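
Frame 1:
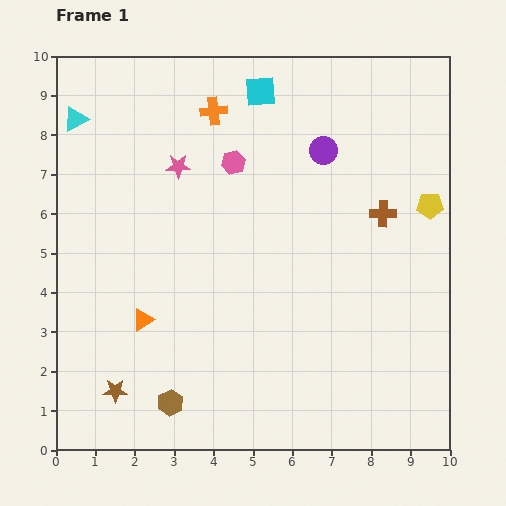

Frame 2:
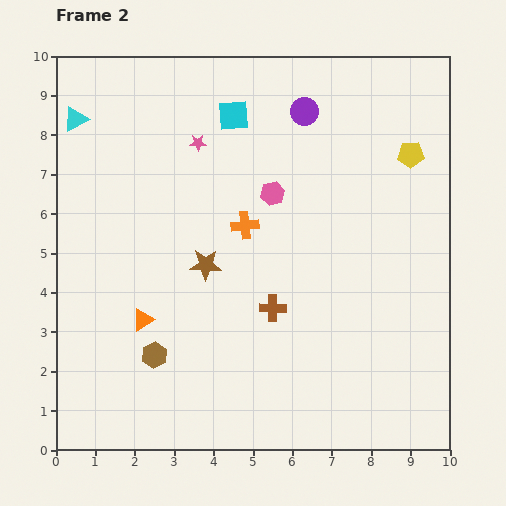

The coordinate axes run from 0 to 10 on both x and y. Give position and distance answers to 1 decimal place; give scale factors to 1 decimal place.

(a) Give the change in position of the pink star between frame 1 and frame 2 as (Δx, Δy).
(0.5, 0.6)

The pink star was at (3.1, 7.2) in frame 1 and (3.6, 7.8) in frame 2.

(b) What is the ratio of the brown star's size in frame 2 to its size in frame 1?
1.3×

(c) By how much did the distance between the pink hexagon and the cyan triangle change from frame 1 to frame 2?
+1.2

Distance in frame 1: 4.1. Distance in frame 2: 5.3.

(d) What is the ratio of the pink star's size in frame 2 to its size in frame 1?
0.7×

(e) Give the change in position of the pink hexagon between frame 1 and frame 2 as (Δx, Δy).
(1.0, -0.8)

The pink hexagon was at (4.5, 7.3) in frame 1 and (5.5, 6.5) in frame 2.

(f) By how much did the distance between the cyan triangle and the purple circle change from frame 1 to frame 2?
-0.6

Distance in frame 1: 6.4. Distance in frame 2: 5.8.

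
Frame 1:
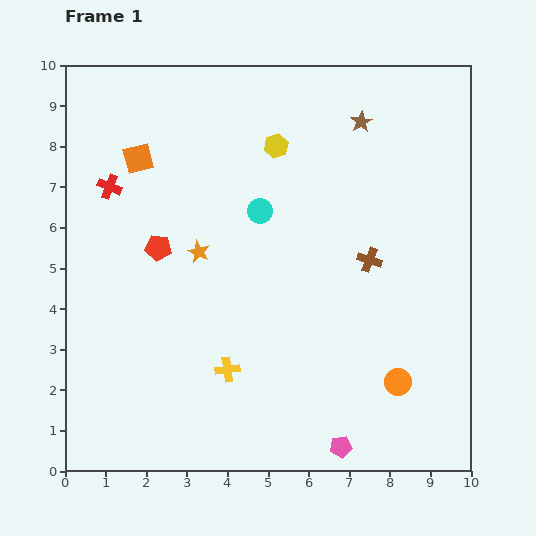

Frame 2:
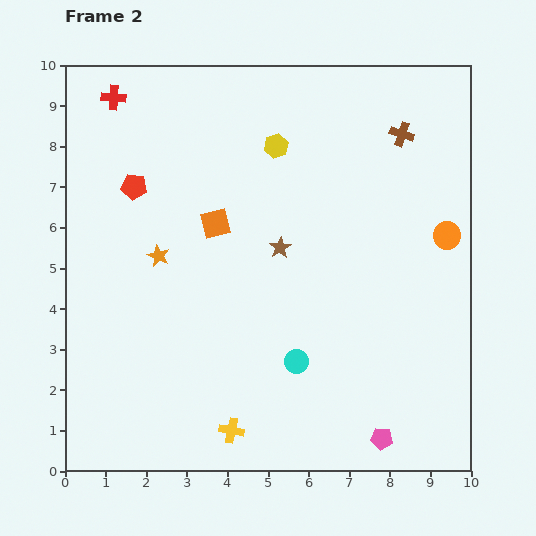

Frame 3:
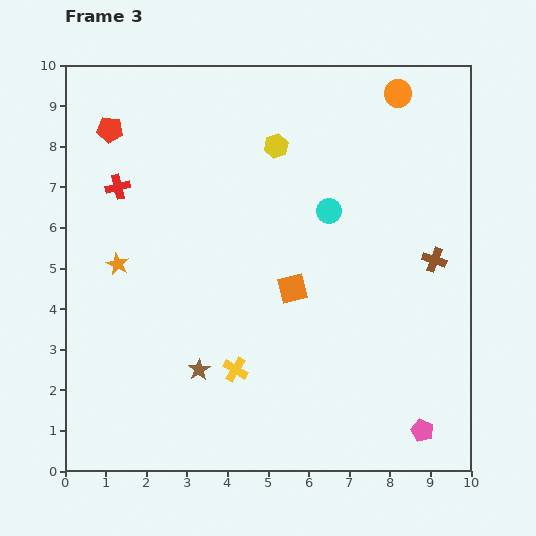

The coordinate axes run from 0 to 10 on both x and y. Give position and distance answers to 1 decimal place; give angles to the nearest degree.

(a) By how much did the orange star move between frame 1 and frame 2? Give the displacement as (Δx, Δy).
(-1.0, -0.1)

The orange star was at (3.3, 5.4) in frame 1 and (2.3, 5.3) in frame 2.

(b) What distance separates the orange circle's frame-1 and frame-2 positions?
3.8

The orange circle moved from (8.2, 2.2) to (9.4, 5.8), a distance of √(1.2² + 3.6²) ≈ 3.8.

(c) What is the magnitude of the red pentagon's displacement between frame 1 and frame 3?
3.1

The red pentagon moved from (2.3, 5.5) to (1.1, 8.4), a distance of √(1.2² + 2.9²) ≈ 3.1.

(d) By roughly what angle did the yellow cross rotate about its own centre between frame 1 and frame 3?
37° clockwise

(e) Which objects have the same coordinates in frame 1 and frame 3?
the yellow hexagon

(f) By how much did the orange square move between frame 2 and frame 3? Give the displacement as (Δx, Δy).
(1.9, -1.6)

The orange square was at (3.7, 6.1) in frame 2 and (5.6, 4.5) in frame 3.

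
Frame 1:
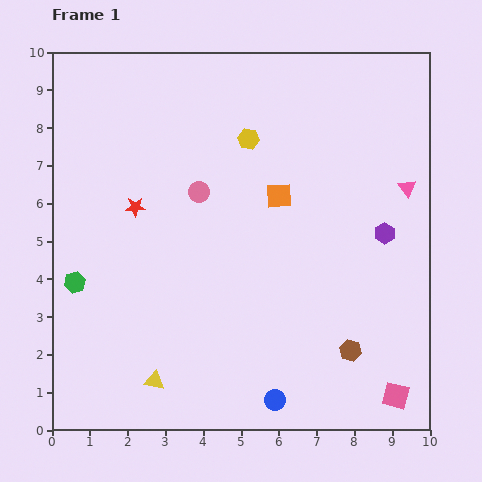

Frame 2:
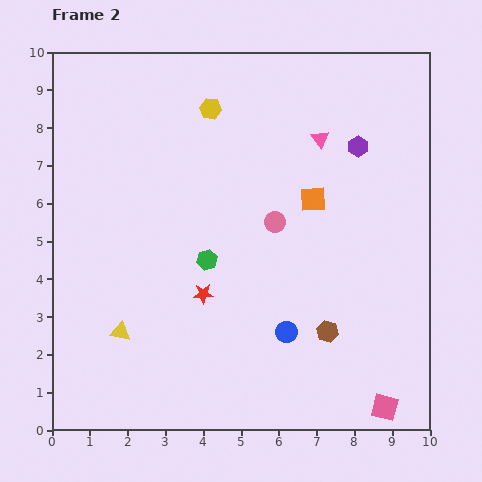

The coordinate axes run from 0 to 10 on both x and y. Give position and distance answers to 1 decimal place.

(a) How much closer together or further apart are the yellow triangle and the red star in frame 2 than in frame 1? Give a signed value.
-2.2

Distance in frame 1: 4.6. Distance in frame 2: 2.4.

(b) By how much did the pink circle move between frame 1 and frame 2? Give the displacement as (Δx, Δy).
(2.0, -0.8)

The pink circle was at (3.9, 6.3) in frame 1 and (5.9, 5.5) in frame 2.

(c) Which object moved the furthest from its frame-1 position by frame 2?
the green hexagon

(moved 3.6; next 2.9)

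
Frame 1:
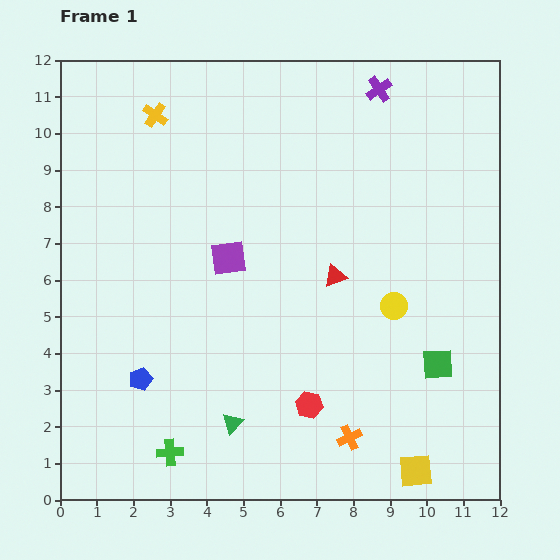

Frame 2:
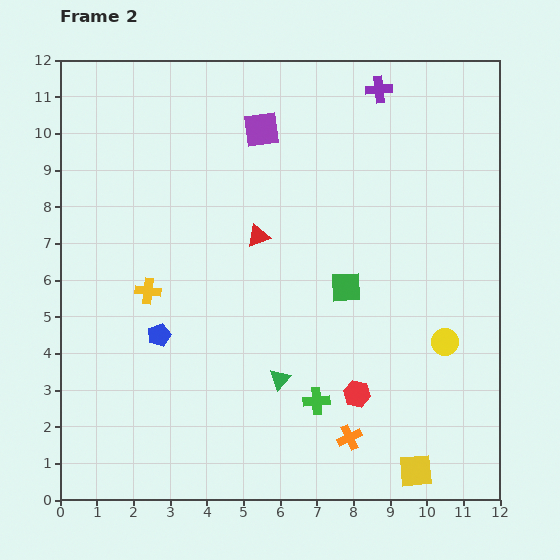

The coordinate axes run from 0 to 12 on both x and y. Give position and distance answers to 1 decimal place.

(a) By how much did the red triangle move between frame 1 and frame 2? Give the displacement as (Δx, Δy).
(-2.1, 1.1)

The red triangle was at (7.5, 6.1) in frame 1 and (5.4, 7.2) in frame 2.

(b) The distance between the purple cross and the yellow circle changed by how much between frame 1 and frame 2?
+1.2

Distance in frame 1: 5.9. Distance in frame 2: 7.1.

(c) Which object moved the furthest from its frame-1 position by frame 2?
the yellow cross

(moved 4.8; next 4.2)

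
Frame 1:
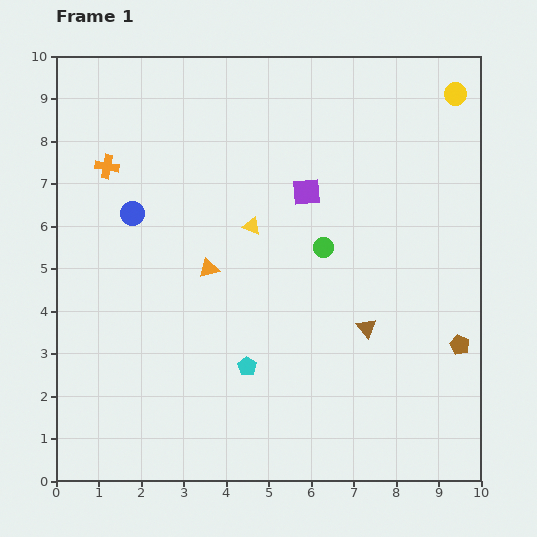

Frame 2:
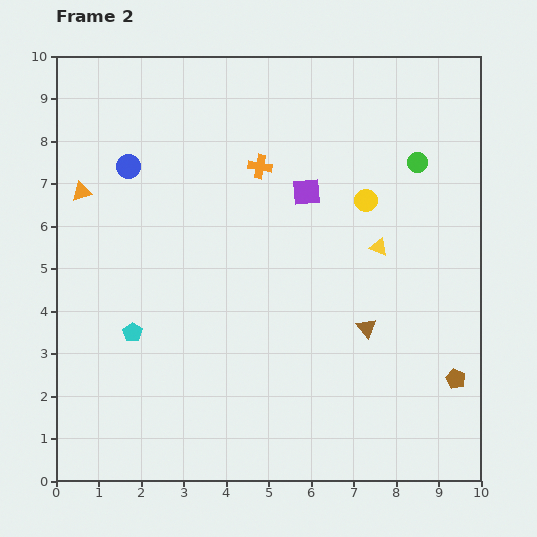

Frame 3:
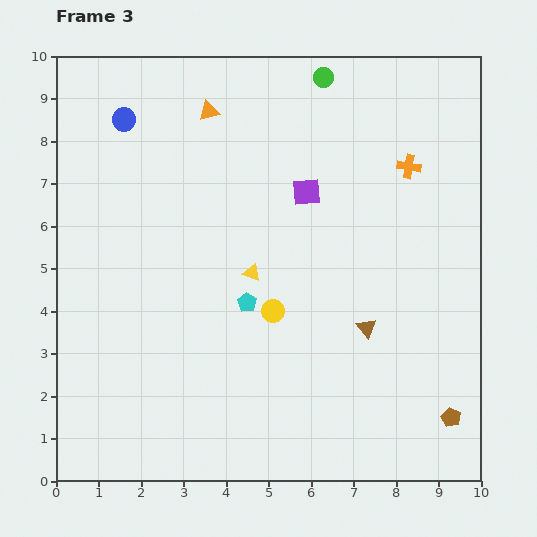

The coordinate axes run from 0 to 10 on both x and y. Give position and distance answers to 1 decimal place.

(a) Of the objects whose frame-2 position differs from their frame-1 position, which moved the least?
the brown pentagon

(moved 0.8)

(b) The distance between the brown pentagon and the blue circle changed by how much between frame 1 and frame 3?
+2.1

Distance in frame 1: 8.3. Distance in frame 3: 10.4.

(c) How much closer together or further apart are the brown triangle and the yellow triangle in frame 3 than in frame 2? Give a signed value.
+1.1

Distance in frame 2: 1.9. Distance in frame 3: 3.0.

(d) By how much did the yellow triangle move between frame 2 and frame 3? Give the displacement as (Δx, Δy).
(-3.0, -0.6)

The yellow triangle was at (7.6, 5.5) in frame 2 and (4.6, 4.9) in frame 3.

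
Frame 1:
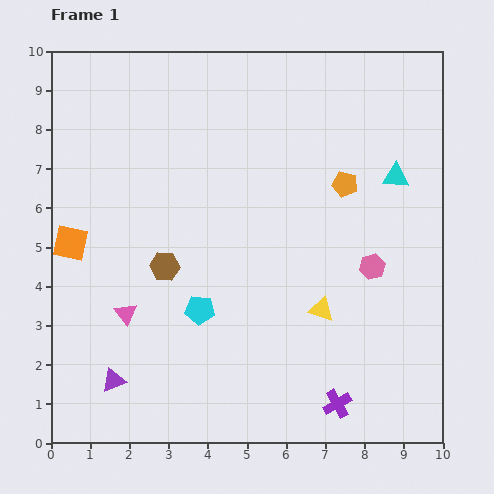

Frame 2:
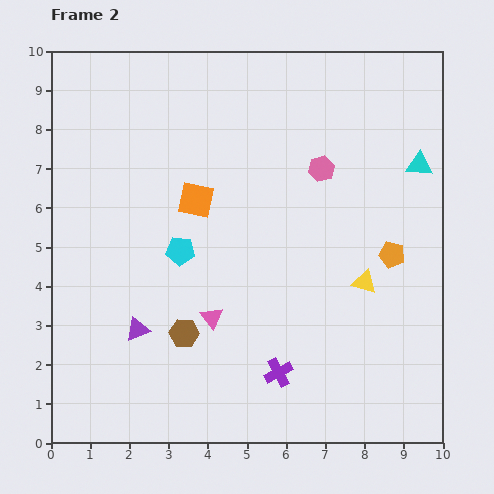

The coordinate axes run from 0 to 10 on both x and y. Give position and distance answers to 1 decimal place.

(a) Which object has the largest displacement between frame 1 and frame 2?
the orange square

(moved 3.4; next 2.8)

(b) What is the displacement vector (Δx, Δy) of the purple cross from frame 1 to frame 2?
(-1.5, 0.8)

The purple cross was at (7.3, 1.0) in frame 1 and (5.8, 1.8) in frame 2.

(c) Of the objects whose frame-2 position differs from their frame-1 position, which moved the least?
the cyan triangle

(moved 0.7)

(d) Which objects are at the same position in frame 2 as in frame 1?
none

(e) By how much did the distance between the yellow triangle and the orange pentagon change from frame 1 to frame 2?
-2.3

Distance in frame 1: 3.3. Distance in frame 2: 1.0.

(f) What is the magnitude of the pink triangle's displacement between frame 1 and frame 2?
2.2

The pink triangle moved from (1.9, 3.3) to (4.1, 3.2), a distance of √(2.2² + 0.1²) ≈ 2.2.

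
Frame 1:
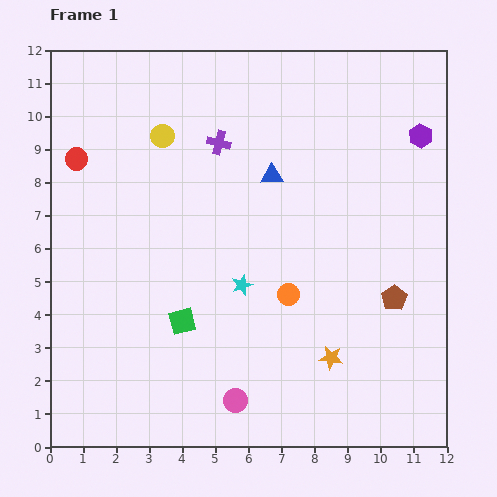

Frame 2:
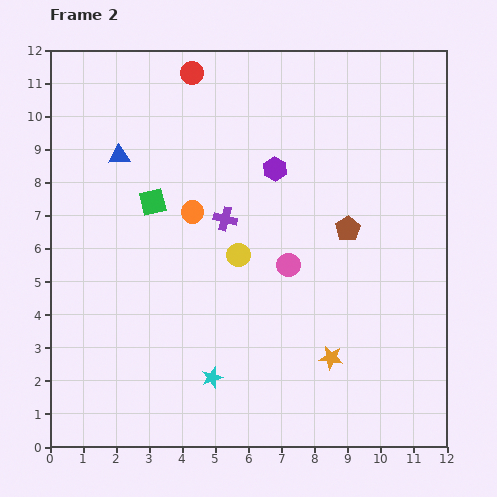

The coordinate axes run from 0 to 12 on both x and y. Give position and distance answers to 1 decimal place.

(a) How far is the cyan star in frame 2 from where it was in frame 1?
2.9

The cyan star moved from (5.8, 4.9) to (4.9, 2.1), a distance of √(0.9² + 2.8²) ≈ 2.9.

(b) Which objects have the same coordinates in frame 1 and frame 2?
the orange star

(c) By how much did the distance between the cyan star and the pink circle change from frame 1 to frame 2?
+0.6

Distance in frame 1: 3.5. Distance in frame 2: 4.1.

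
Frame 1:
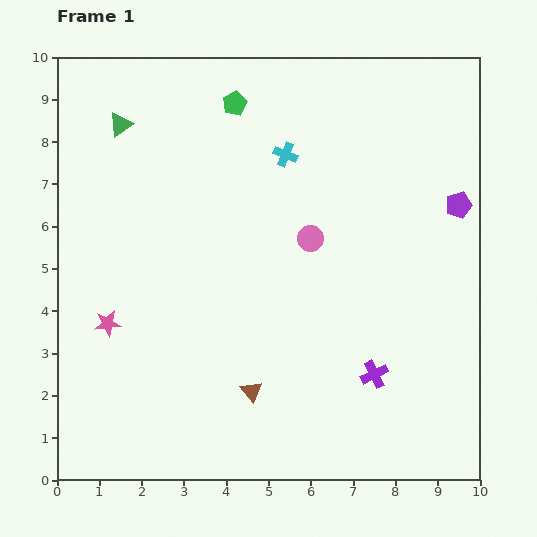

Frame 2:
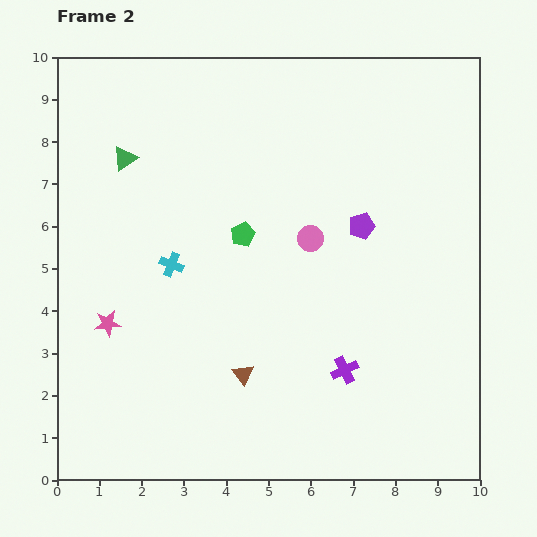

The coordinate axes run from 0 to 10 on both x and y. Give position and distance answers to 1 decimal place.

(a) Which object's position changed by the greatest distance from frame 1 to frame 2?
the cyan cross

(moved 3.7; next 3.1)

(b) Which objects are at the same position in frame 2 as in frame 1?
the pink star, the pink circle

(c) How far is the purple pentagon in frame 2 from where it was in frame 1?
2.4

The purple pentagon moved from (9.5, 6.5) to (7.2, 6.0), a distance of √(2.3² + 0.5²) ≈ 2.4.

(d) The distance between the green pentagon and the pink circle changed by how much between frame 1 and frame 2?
-2.1

Distance in frame 1: 3.7. Distance in frame 2: 1.6.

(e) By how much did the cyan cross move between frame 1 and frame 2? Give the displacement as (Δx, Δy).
(-2.7, -2.6)

The cyan cross was at (5.4, 7.7) in frame 1 and (2.7, 5.1) in frame 2.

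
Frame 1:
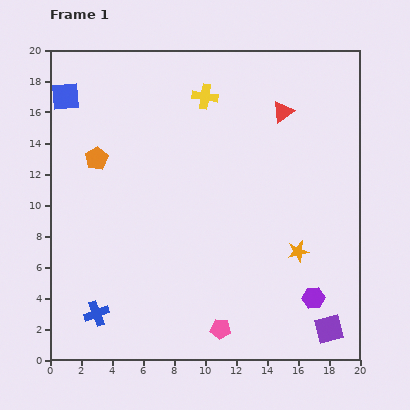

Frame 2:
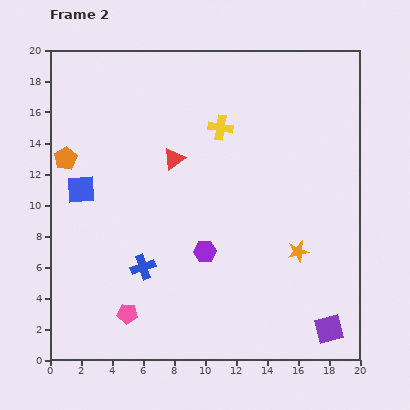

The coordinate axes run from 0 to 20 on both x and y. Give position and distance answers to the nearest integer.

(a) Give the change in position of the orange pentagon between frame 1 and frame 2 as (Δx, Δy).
(-2, 0)

The orange pentagon was at (3, 13) in frame 1 and (1, 13) in frame 2.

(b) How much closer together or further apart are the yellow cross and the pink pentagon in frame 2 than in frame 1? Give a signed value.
-2

Distance in frame 1: 15. Distance in frame 2: 13.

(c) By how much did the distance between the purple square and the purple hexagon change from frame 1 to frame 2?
+7

Distance in frame 1: 2. Distance in frame 2: 9.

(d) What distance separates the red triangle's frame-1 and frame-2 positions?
8

The red triangle moved from (15, 16) to (8, 13), a distance of √(7² + 3²) ≈ 8.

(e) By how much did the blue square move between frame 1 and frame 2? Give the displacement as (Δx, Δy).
(1, -6)

The blue square was at (1, 17) in frame 1 and (2, 11) in frame 2.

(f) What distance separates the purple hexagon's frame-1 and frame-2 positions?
8

The purple hexagon moved from (17, 4) to (10, 7), a distance of √(7² + 3²) ≈ 8.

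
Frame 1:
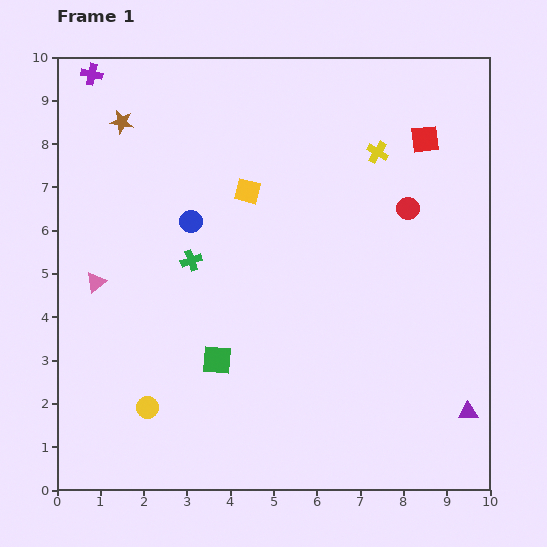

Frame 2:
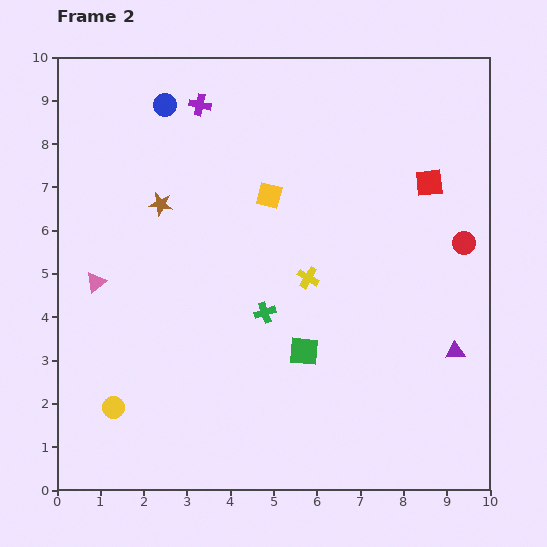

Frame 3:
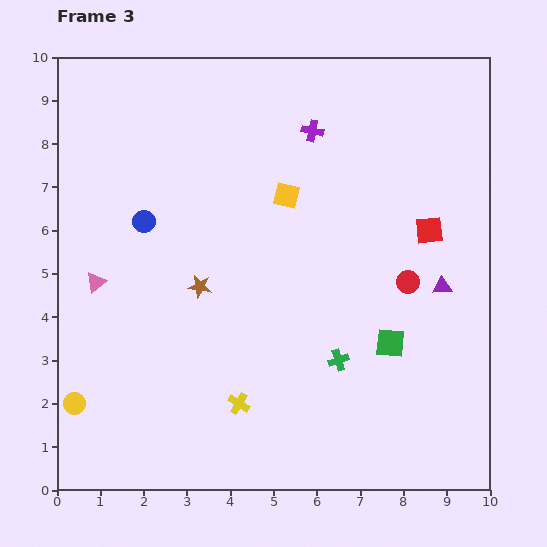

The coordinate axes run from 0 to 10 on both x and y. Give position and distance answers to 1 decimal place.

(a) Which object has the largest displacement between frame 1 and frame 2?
the yellow cross

(moved 3.3; next 2.8)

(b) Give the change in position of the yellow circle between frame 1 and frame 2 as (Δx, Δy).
(-0.8, 0.0)

The yellow circle was at (2.1, 1.9) in frame 1 and (1.3, 1.9) in frame 2.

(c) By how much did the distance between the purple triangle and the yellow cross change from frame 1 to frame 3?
-1.0

Distance in frame 1: 6.4. Distance in frame 3: 5.4.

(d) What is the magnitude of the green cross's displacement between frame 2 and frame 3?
2.0

The green cross moved from (4.8, 4.1) to (6.5, 3.0), a distance of √(1.7² + 1.1²) ≈ 2.0.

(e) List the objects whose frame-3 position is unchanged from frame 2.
the pink triangle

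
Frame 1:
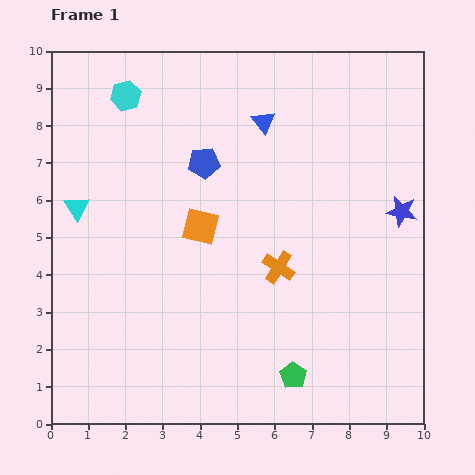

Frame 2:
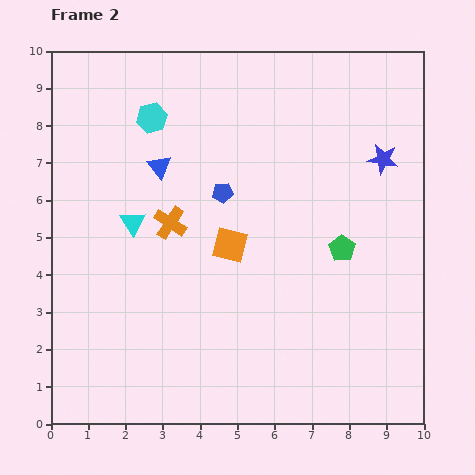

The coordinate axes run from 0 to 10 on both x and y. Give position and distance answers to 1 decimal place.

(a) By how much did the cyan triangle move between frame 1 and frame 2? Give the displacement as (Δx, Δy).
(1.5, -0.4)

The cyan triangle was at (0.7, 5.8) in frame 1 and (2.2, 5.4) in frame 2.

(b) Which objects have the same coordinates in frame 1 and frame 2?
none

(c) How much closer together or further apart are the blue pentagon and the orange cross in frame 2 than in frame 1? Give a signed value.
-1.8

Distance in frame 1: 3.4. Distance in frame 2: 1.6.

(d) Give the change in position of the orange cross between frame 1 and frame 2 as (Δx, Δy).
(-2.9, 1.2)

The orange cross was at (6.1, 4.2) in frame 1 and (3.2, 5.4) in frame 2.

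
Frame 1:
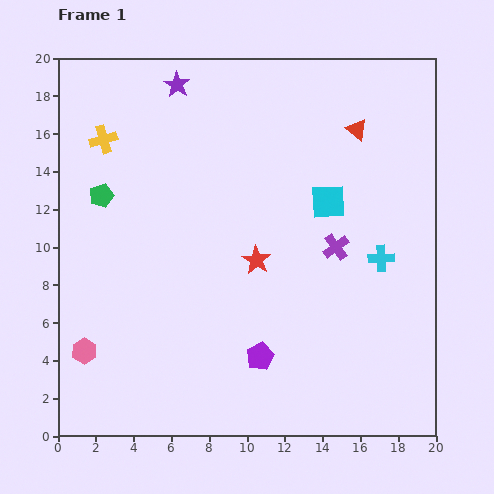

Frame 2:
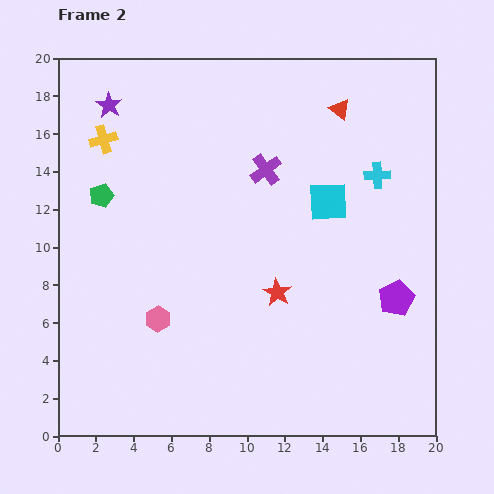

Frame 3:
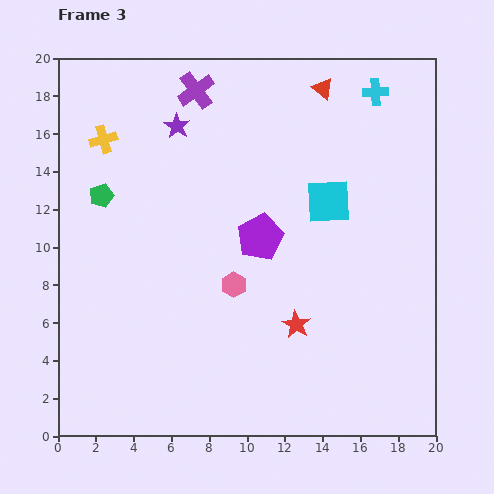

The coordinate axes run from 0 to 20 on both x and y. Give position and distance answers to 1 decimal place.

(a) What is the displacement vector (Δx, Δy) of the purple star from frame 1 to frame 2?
(-3.6, -1.1)

The purple star was at (6.3, 18.6) in frame 1 and (2.7, 17.5) in frame 2.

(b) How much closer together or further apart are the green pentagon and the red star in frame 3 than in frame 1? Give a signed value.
+3.4

Distance in frame 1: 8.9. Distance in frame 3: 12.3.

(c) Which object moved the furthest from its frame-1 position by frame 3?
the purple cross

(moved 11.1; next 8.8)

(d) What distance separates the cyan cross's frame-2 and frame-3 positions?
4.4

The cyan cross moved from (16.9, 13.8) to (16.8, 18.2), a distance of √(0.1² + 4.4²) ≈ 4.4.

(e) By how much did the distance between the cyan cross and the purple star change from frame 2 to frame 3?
-4.0

Distance in frame 2: 14.7. Distance in frame 3: 10.7.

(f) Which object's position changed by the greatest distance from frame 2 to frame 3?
the purple pentagon

(moved 7.9; next 5.6)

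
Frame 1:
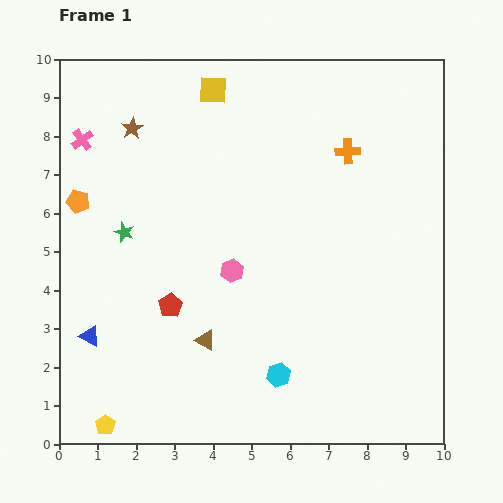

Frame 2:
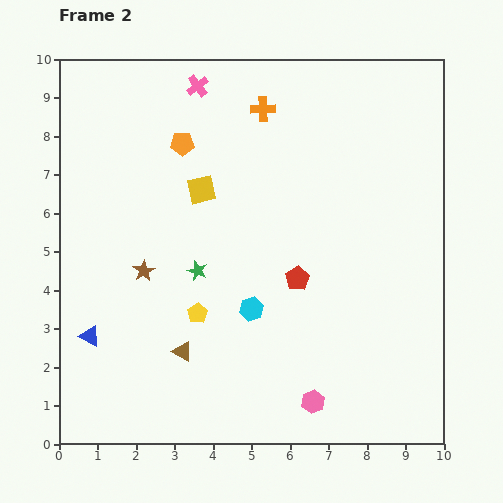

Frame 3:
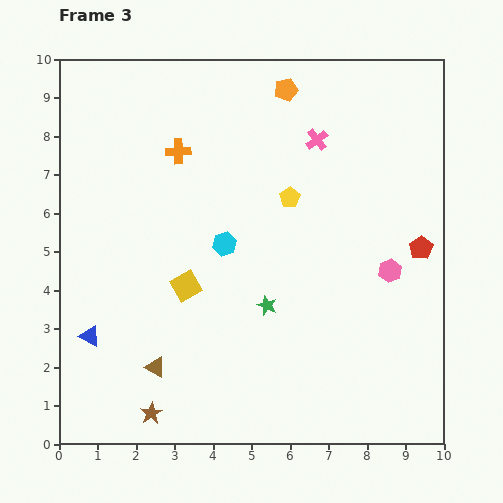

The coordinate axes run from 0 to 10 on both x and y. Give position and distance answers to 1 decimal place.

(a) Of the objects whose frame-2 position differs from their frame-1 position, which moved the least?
the brown triangle

(moved 0.7)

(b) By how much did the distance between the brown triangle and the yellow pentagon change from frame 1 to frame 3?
+2.2

Distance in frame 1: 3.4. Distance in frame 3: 5.6.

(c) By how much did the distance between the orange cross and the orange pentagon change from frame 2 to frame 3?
+0.9

Distance in frame 2: 2.3. Distance in frame 3: 3.2.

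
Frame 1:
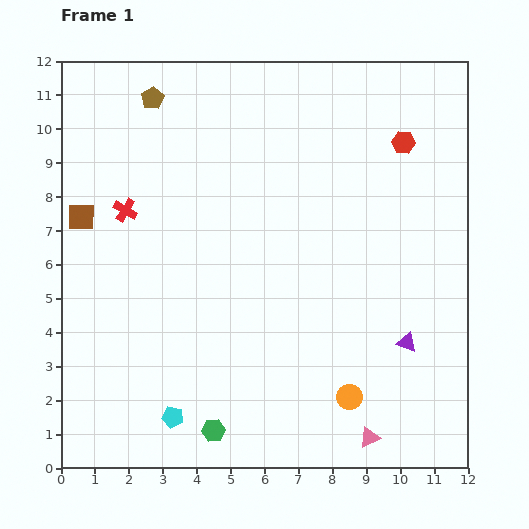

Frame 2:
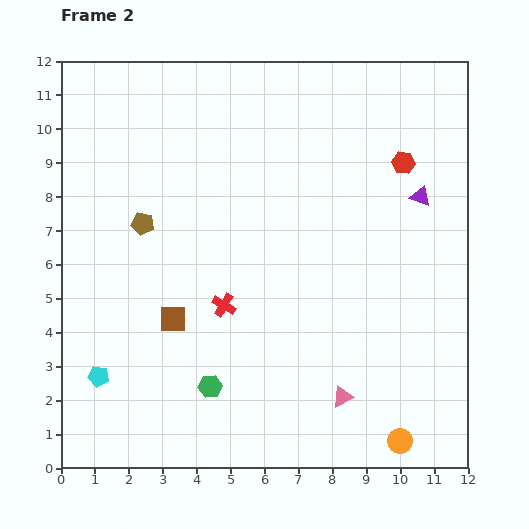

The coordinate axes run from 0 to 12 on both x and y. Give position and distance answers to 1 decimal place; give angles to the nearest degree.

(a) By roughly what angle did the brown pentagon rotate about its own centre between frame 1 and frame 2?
31° counter-clockwise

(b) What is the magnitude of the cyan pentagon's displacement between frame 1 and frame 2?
2.5

The cyan pentagon moved from (3.3, 1.5) to (1.1, 2.7), a distance of √(2.2² + 1.2²) ≈ 2.5.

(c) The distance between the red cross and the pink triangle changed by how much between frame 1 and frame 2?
-5.4

Distance in frame 1: 9.8. Distance in frame 2: 4.4.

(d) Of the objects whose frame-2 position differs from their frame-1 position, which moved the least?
the red hexagon

(moved 0.6)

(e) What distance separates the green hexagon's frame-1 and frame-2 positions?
1.3

The green hexagon moved from (4.5, 1.1) to (4.4, 2.4), a distance of √(0.1² + 1.3²) ≈ 1.3.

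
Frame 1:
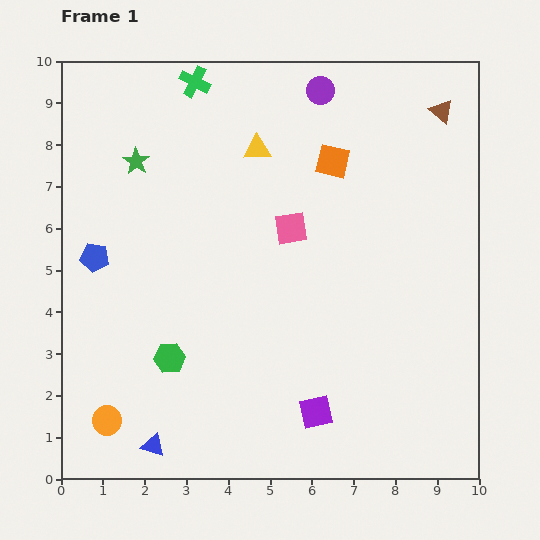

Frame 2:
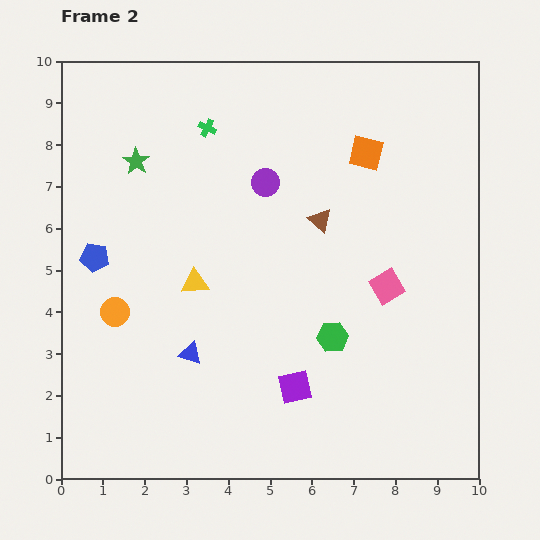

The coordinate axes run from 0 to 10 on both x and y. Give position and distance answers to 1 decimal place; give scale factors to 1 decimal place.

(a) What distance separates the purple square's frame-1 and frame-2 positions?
0.8

The purple square moved from (6.1, 1.6) to (5.6, 2.2), a distance of √(0.5² + 0.6²) ≈ 0.8.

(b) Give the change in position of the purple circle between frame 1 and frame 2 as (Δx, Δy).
(-1.3, -2.2)

The purple circle was at (6.2, 9.3) in frame 1 and (4.9, 7.1) in frame 2.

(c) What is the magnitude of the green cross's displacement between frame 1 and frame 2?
1.1

The green cross moved from (3.2, 9.5) to (3.5, 8.4), a distance of √(0.3² + 1.1²) ≈ 1.1.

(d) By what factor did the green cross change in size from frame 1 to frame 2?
0.6×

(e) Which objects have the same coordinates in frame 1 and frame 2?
the green star, the blue pentagon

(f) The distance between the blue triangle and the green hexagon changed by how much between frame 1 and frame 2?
+1.3

Distance in frame 1: 2.1. Distance in frame 2: 3.4.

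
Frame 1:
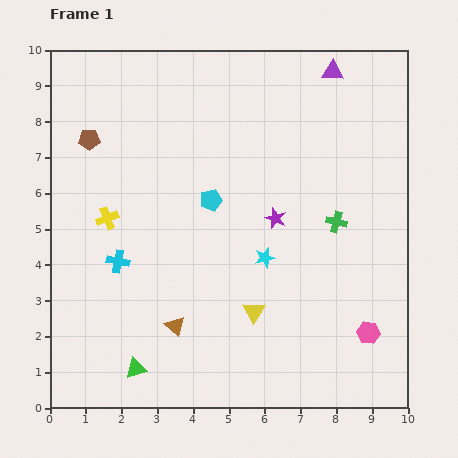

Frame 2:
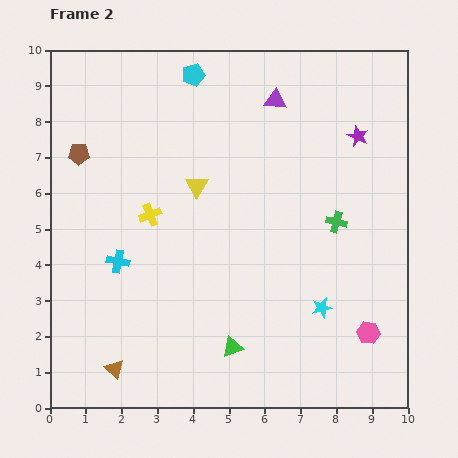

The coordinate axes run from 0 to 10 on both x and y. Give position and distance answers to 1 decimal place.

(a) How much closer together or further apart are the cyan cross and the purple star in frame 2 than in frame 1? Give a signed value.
+3.0

Distance in frame 1: 4.6. Distance in frame 2: 7.6.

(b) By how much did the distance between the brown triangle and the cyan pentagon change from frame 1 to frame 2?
+4.9

Distance in frame 1: 3.6. Distance in frame 2: 8.5.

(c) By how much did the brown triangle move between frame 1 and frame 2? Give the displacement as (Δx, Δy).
(-1.7, -1.2)

The brown triangle was at (3.5, 2.3) in frame 1 and (1.8, 1.1) in frame 2.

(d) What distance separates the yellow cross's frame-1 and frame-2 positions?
1.2

The yellow cross moved from (1.6, 5.3) to (2.8, 5.4), a distance of √(1.2² + 0.1²) ≈ 1.2.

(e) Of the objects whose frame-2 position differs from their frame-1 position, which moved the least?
the brown pentagon

(moved 0.5)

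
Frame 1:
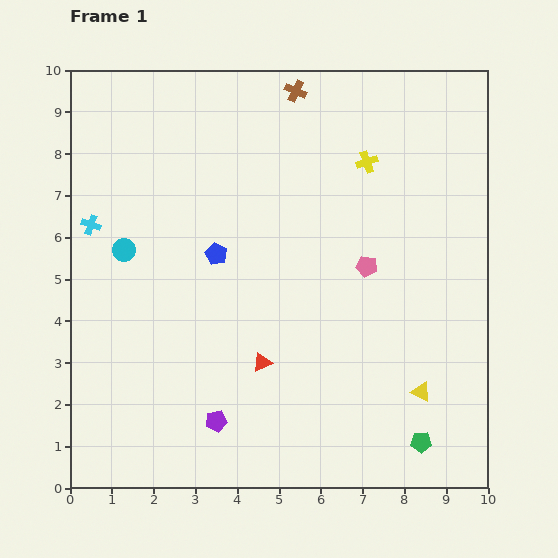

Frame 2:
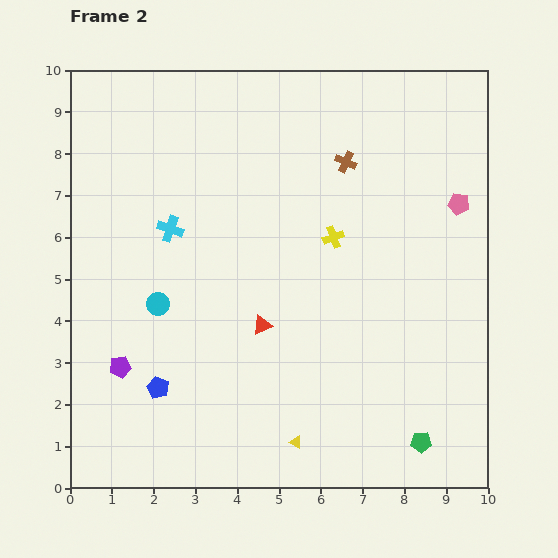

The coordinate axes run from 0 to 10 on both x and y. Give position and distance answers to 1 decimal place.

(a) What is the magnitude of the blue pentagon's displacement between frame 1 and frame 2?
3.5

The blue pentagon moved from (3.5, 5.6) to (2.1, 2.4), a distance of √(1.4² + 3.2²) ≈ 3.5.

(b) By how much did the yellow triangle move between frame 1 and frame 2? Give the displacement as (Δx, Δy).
(-3.0, -1.2)

The yellow triangle was at (8.4, 2.3) in frame 1 and (5.4, 1.1) in frame 2.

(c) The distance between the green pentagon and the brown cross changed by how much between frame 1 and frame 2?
-2.0

Distance in frame 1: 8.9. Distance in frame 2: 6.9.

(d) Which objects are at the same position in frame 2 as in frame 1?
the green pentagon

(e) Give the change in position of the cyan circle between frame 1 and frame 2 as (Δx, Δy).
(0.8, -1.3)

The cyan circle was at (1.3, 5.7) in frame 1 and (2.1, 4.4) in frame 2.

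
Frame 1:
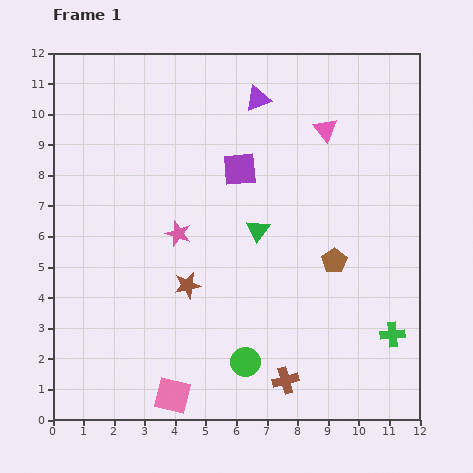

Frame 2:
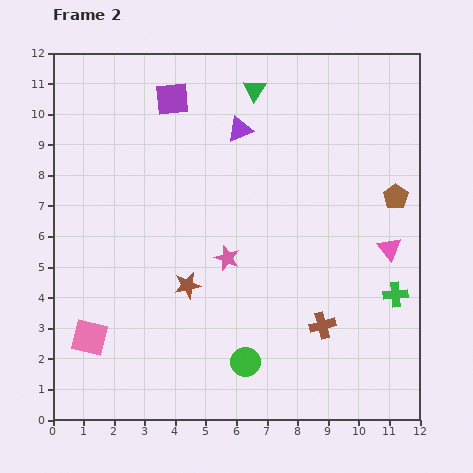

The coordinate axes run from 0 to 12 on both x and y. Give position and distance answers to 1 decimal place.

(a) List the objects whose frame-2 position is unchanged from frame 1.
the brown star, the green circle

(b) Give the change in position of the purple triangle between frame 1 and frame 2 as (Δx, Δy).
(-0.6, -1.0)

The purple triangle was at (6.7, 10.5) in frame 1 and (6.1, 9.5) in frame 2.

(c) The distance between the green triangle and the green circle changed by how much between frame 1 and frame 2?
+4.6

Distance in frame 1: 4.3. Distance in frame 2: 8.9.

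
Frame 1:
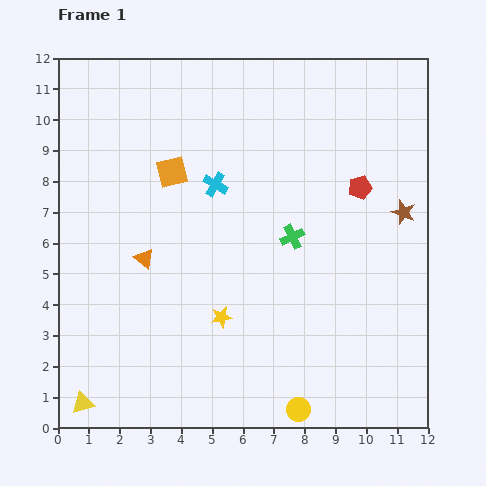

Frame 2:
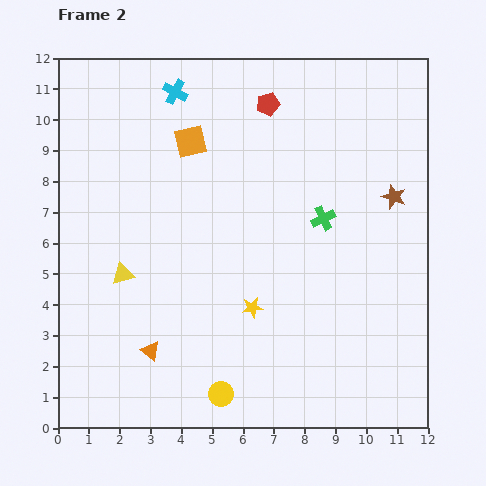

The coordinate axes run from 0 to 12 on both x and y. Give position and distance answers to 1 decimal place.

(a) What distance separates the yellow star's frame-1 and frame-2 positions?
1.0

The yellow star moved from (5.3, 3.6) to (6.3, 3.9), a distance of √(1.0² + 0.3²) ≈ 1.0.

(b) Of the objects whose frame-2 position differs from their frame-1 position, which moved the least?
the brown star

(moved 0.6)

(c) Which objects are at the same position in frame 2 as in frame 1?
none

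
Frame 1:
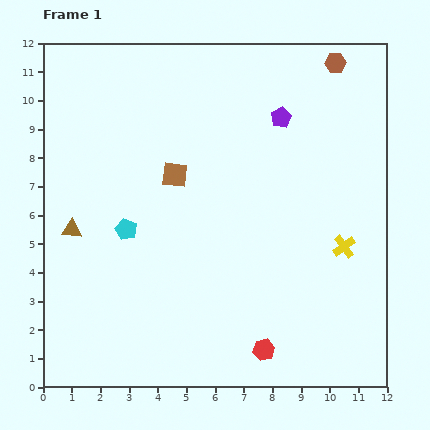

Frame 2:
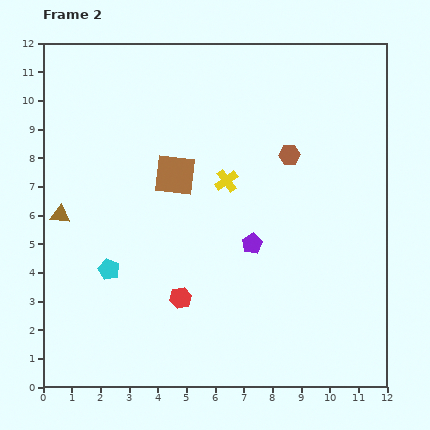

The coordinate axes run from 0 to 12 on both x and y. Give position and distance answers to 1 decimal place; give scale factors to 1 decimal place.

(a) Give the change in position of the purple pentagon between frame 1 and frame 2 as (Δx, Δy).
(-1.0, -4.4)

The purple pentagon was at (8.3, 9.4) in frame 1 and (7.3, 5.0) in frame 2.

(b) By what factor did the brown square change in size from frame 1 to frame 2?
1.6×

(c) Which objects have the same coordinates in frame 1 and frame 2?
the brown square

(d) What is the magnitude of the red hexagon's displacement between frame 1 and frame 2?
3.4

The red hexagon moved from (7.7, 1.3) to (4.8, 3.1), a distance of √(2.9² + 1.8²) ≈ 3.4.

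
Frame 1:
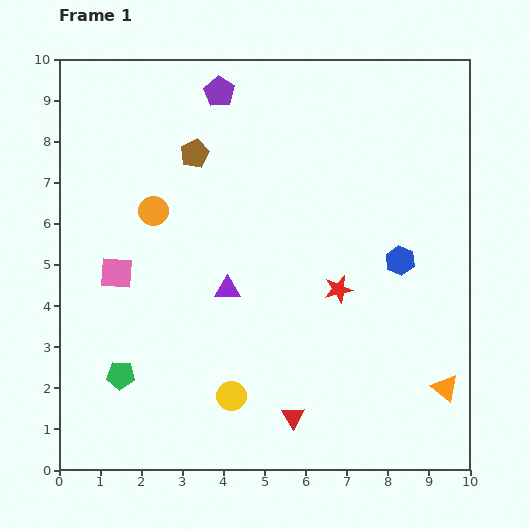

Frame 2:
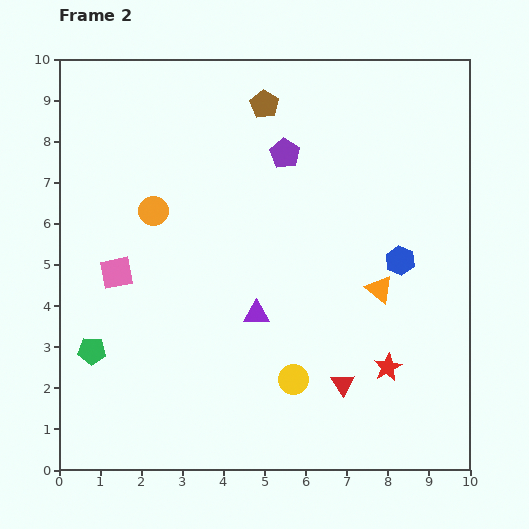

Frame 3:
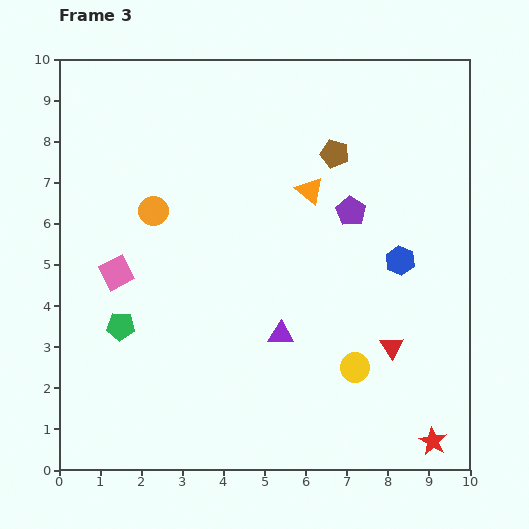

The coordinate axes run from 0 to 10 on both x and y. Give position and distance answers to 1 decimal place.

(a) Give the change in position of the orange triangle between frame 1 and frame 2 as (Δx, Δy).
(-1.6, 2.4)

The orange triangle was at (9.4, 2.0) in frame 1 and (7.8, 4.4) in frame 2.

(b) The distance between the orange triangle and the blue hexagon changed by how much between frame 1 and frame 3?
-0.5

Distance in frame 1: 3.3. Distance in frame 3: 2.8.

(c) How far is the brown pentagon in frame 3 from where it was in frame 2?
2.1

The brown pentagon moved from (5.0, 8.9) to (6.7, 7.7), a distance of √(1.7² + 1.2²) ≈ 2.1.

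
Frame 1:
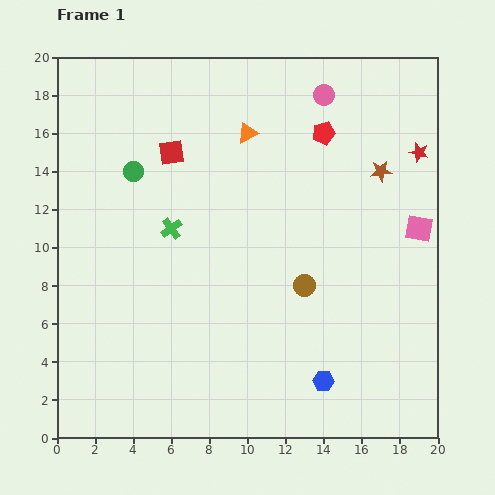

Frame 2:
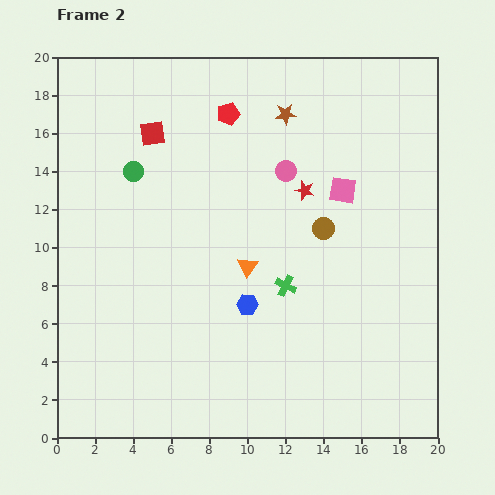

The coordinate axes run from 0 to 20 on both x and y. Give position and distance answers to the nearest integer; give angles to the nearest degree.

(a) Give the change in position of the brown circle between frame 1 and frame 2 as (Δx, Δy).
(1, 3)

The brown circle was at (13, 8) in frame 1 and (14, 11) in frame 2.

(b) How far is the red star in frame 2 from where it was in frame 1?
6

The red star moved from (19, 15) to (13, 13), a distance of √(6² + 2²) ≈ 6.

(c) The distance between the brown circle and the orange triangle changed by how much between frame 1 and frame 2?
-5

Distance in frame 1: 9. Distance in frame 2: 4.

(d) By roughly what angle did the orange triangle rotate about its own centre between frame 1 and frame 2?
30° counter-clockwise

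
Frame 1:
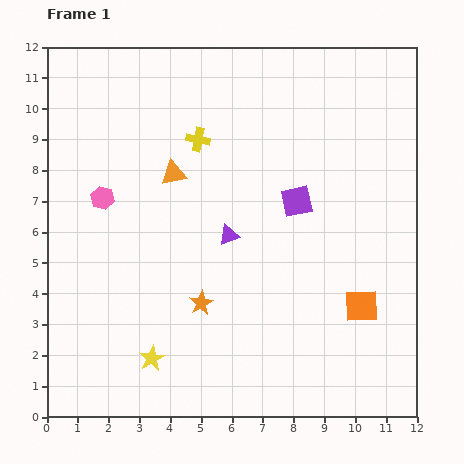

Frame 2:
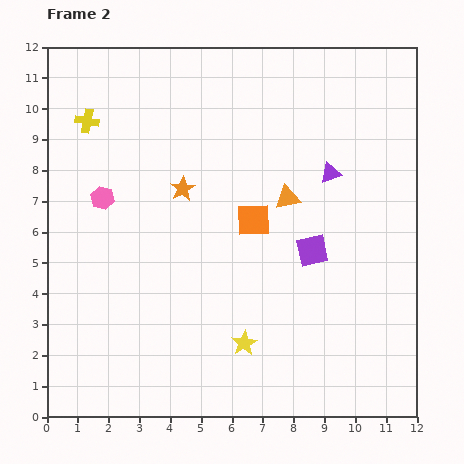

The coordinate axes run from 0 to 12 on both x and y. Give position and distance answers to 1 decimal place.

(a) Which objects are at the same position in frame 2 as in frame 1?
the pink hexagon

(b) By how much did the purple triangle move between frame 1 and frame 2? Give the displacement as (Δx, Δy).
(3.3, 2.0)

The purple triangle was at (5.9, 5.9) in frame 1 and (9.2, 7.9) in frame 2.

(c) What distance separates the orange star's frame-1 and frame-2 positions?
3.7

The orange star moved from (5.0, 3.7) to (4.4, 7.4), a distance of √(0.6² + 3.7²) ≈ 3.7.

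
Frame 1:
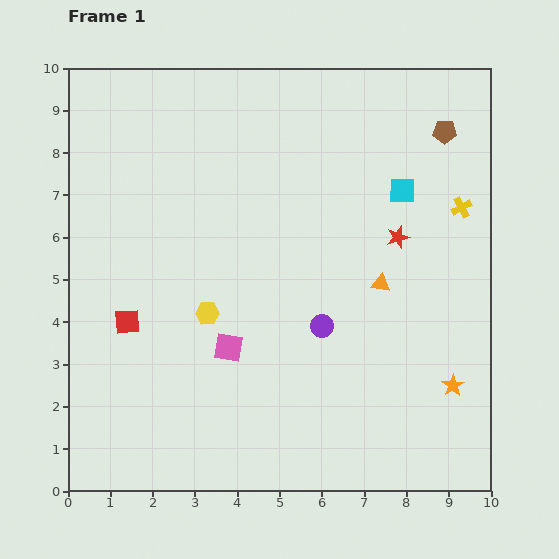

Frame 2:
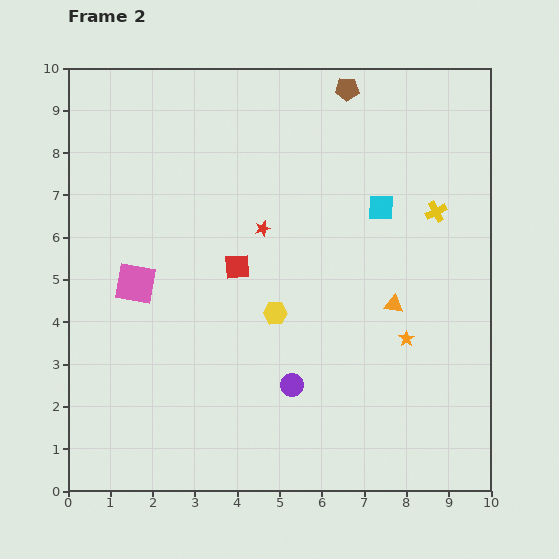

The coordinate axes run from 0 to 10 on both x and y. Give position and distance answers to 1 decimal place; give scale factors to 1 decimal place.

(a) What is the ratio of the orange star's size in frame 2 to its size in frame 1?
0.7×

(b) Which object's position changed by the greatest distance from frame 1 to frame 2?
the red star

(moved 3.2; next 2.9)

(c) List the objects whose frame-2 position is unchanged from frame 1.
none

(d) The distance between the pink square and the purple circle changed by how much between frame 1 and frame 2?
+2.1

Distance in frame 1: 2.3. Distance in frame 2: 4.4.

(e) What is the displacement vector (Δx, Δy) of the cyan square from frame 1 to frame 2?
(-0.5, -0.4)

The cyan square was at (7.9, 7.1) in frame 1 and (7.4, 6.7) in frame 2.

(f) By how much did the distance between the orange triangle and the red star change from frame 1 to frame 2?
+2.4

Distance in frame 1: 1.2. Distance in frame 2: 3.6.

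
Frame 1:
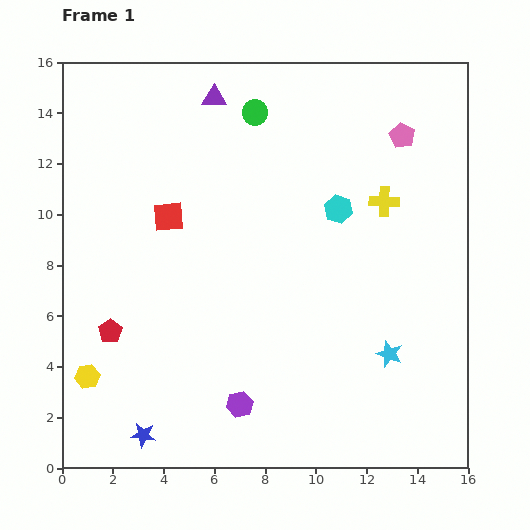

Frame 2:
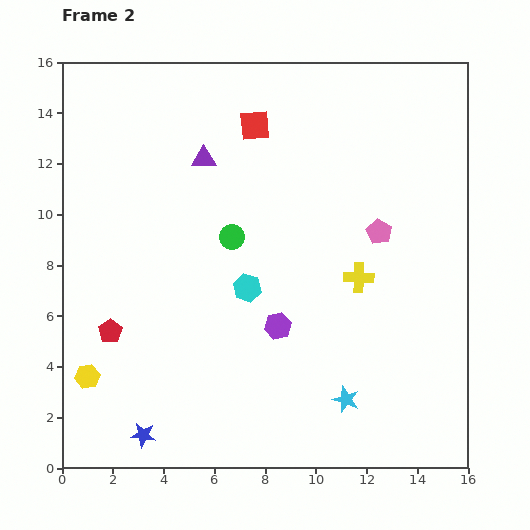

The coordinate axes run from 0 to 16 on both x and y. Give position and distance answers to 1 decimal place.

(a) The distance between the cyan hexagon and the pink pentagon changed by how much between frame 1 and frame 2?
+1.8

Distance in frame 1: 3.8. Distance in frame 2: 5.6.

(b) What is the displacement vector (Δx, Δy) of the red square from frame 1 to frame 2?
(3.4, 3.6)

The red square was at (4.2, 9.9) in frame 1 and (7.6, 13.5) in frame 2.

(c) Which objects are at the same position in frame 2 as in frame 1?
the yellow hexagon, the blue star, the red pentagon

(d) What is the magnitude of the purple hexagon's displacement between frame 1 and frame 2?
3.4

The purple hexagon moved from (7.0, 2.5) to (8.5, 5.6), a distance of √(1.5² + 3.1²) ≈ 3.4.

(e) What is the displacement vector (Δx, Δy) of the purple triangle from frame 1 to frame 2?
(-0.4, -2.4)

The purple triangle was at (6.0, 14.6) in frame 1 and (5.6, 12.2) in frame 2.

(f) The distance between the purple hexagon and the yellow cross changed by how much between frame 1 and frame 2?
-6.1

Distance in frame 1: 9.8. Distance in frame 2: 3.7.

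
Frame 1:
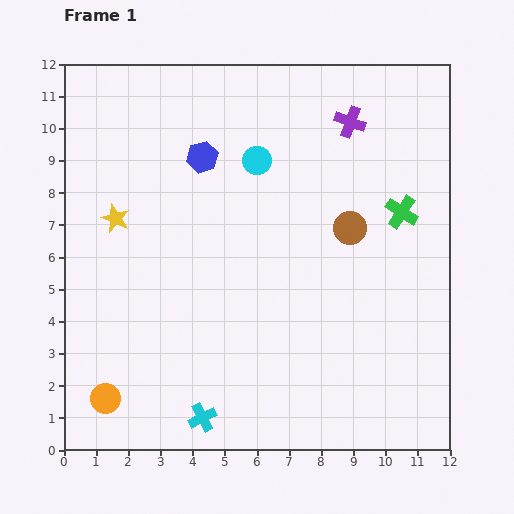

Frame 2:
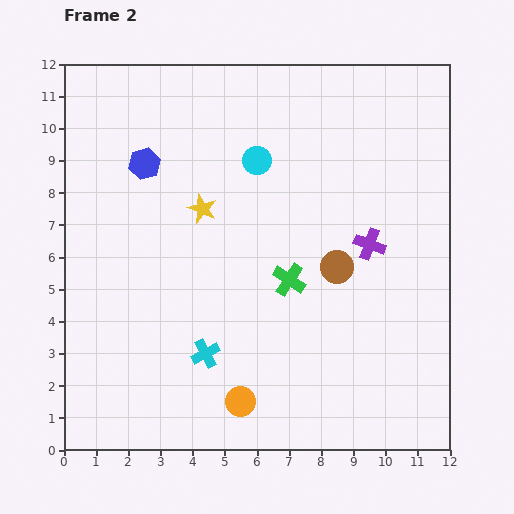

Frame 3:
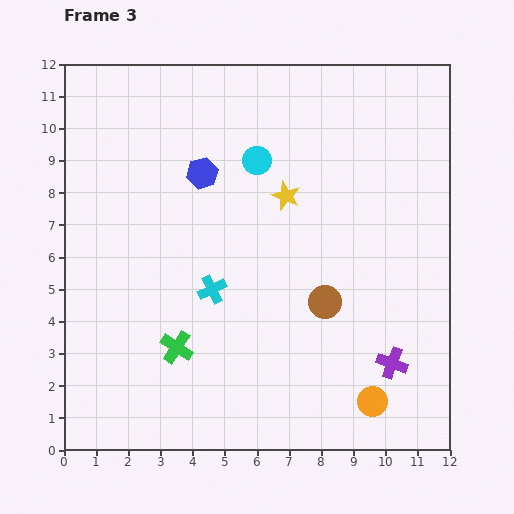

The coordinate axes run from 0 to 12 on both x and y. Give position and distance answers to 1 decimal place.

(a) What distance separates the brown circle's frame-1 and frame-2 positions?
1.3

The brown circle moved from (8.9, 6.9) to (8.5, 5.7), a distance of √(0.4² + 1.2²) ≈ 1.3.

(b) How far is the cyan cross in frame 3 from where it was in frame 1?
4.0

The cyan cross moved from (4.3, 1.0) to (4.6, 5.0), a distance of √(0.3² + 4.0²) ≈ 4.0.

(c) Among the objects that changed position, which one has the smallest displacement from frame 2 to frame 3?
the brown circle

(moved 1.2)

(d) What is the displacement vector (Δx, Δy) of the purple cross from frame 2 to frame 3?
(0.7, -3.7)

The purple cross was at (9.5, 6.4) in frame 2 and (10.2, 2.7) in frame 3.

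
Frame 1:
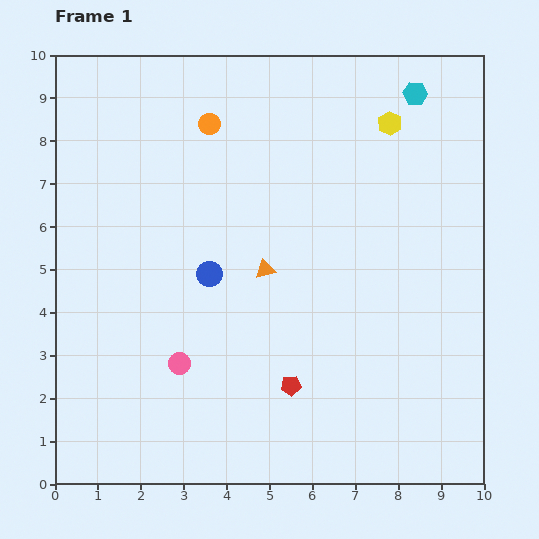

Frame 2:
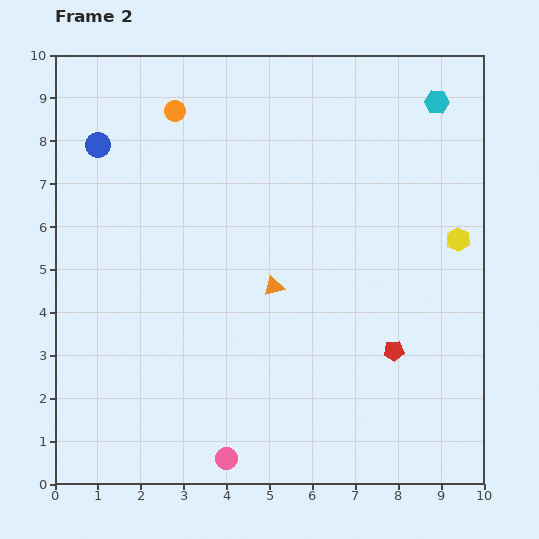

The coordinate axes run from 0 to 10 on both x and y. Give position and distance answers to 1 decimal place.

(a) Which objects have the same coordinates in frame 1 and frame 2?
none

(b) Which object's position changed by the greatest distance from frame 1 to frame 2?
the blue circle

(moved 4.0; next 3.1)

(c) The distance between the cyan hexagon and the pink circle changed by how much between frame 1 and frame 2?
+1.2

Distance in frame 1: 8.4. Distance in frame 2: 9.6.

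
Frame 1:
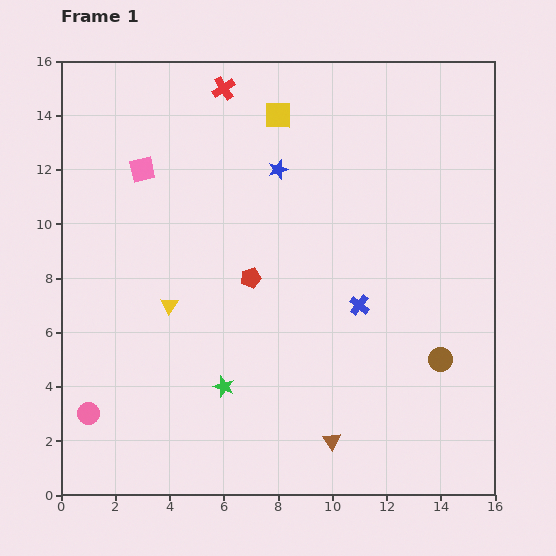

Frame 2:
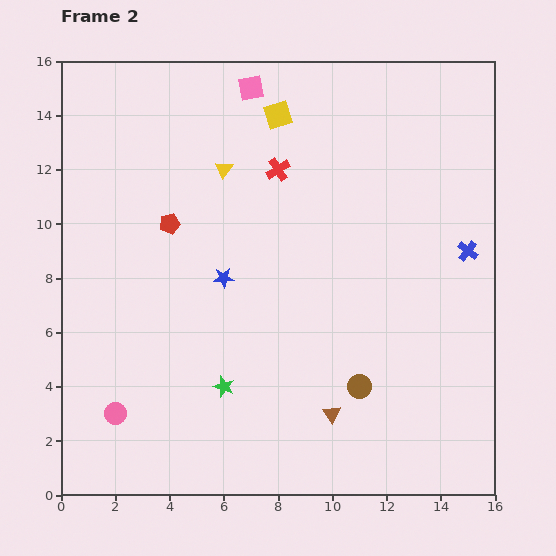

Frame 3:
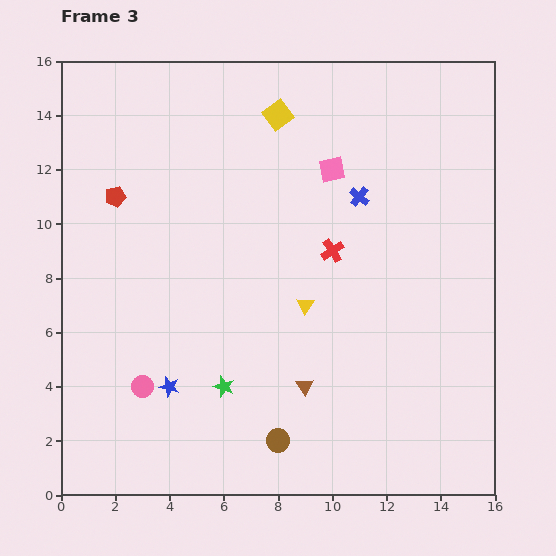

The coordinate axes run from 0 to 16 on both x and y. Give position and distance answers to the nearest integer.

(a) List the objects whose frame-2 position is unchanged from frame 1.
the yellow square, the green star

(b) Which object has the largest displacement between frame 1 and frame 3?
the blue star

(moved 9; next 7)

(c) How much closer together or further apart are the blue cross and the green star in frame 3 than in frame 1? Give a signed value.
+3

Distance in frame 1: 6. Distance in frame 3: 9.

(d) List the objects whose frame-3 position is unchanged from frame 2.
the yellow square, the green star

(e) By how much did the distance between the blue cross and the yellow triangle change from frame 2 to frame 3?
-5

Distance in frame 2: 9. Distance in frame 3: 4.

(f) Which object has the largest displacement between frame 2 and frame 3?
the yellow triangle

(moved 6; next 4)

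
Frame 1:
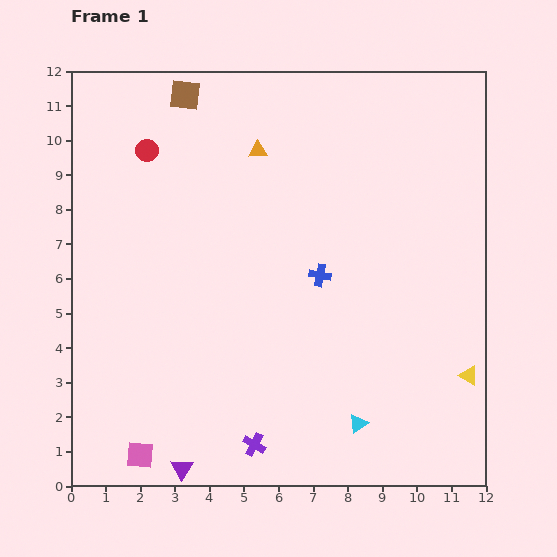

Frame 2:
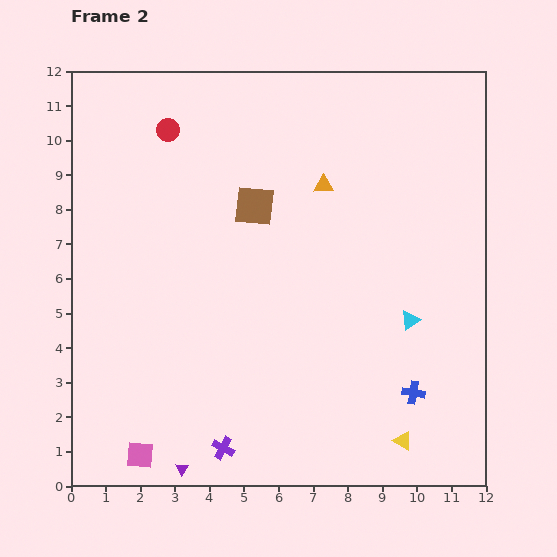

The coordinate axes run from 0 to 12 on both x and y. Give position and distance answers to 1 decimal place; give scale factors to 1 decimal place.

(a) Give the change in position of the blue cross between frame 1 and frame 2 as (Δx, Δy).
(2.7, -3.4)

The blue cross was at (7.2, 6.1) in frame 1 and (9.9, 2.7) in frame 2.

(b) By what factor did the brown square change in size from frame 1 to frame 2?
1.3×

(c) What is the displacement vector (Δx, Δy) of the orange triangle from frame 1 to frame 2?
(1.9, -1.0)

The orange triangle was at (5.4, 9.7) in frame 1 and (7.3, 8.7) in frame 2.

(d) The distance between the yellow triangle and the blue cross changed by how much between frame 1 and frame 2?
-3.8

Distance in frame 1: 5.2. Distance in frame 2: 1.4.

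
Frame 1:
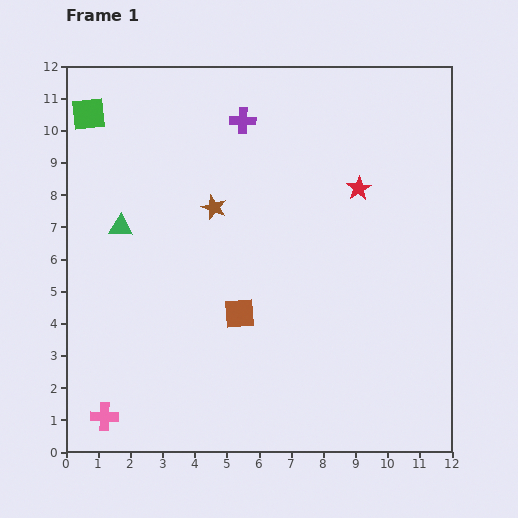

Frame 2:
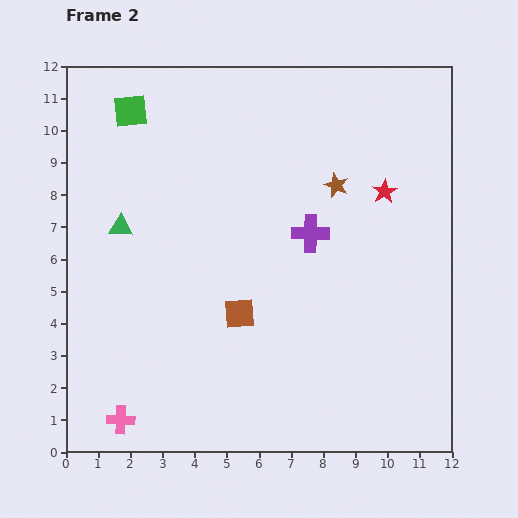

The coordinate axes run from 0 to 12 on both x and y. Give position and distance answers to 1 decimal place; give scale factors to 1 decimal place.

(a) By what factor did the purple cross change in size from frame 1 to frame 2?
1.5×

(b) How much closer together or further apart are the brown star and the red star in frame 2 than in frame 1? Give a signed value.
-3.0

Distance in frame 1: 4.5. Distance in frame 2: 1.5.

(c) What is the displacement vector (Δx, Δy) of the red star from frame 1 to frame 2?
(0.8, -0.1)

The red star was at (9.1, 8.2) in frame 1 and (9.9, 8.1) in frame 2.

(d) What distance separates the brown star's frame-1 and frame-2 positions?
3.9

The brown star moved from (4.6, 7.6) to (8.4, 8.3), a distance of √(3.8² + 0.7²) ≈ 3.9.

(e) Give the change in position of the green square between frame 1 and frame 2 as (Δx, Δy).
(1.3, 0.1)

The green square was at (0.7, 10.5) in frame 1 and (2.0, 10.6) in frame 2.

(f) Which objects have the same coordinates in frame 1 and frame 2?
the brown square, the green triangle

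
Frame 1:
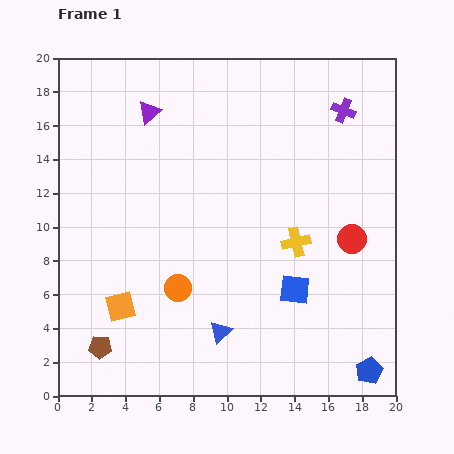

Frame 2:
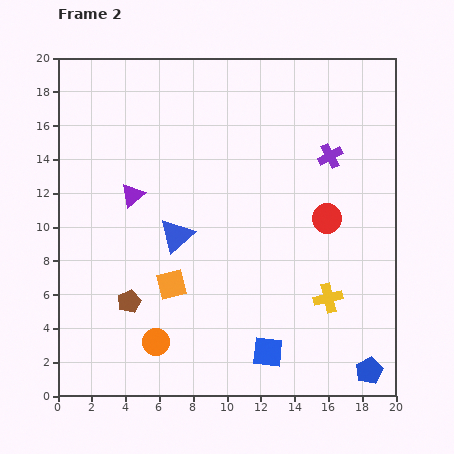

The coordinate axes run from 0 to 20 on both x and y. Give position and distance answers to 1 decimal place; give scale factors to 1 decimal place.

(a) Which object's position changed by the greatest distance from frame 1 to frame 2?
the blue triangle

(moved 6.3; next 5.0)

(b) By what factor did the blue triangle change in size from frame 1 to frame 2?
1.5×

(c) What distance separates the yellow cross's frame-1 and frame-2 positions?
3.8

The yellow cross moved from (14.1, 9.1) to (16.0, 5.8), a distance of √(1.9² + 3.3²) ≈ 3.8.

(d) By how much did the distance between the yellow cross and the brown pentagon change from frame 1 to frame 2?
-1.4

Distance in frame 1: 13.2. Distance in frame 2: 11.8.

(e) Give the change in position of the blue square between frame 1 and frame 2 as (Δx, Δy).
(-1.6, -3.7)

The blue square was at (14.0, 6.3) in frame 1 and (12.4, 2.6) in frame 2.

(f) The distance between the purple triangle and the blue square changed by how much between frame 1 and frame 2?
-1.3

Distance in frame 1: 13.6. Distance in frame 2: 12.3.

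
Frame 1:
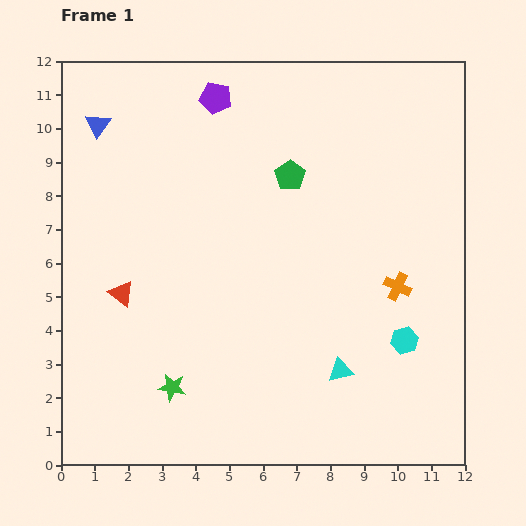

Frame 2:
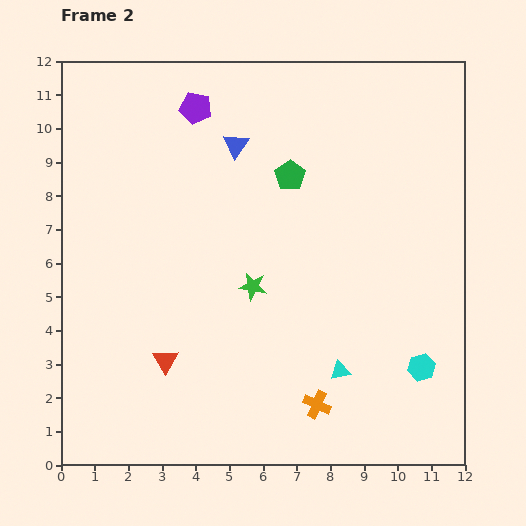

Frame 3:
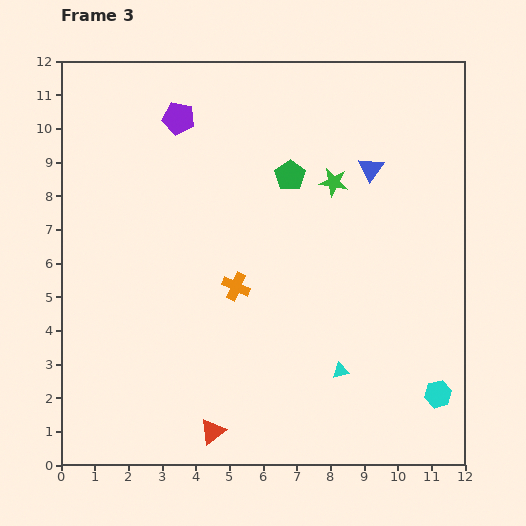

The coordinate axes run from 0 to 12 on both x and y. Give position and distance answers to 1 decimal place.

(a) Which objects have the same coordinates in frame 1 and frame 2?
the cyan triangle, the green pentagon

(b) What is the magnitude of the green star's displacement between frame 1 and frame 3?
7.8

The green star moved from (3.3, 2.3) to (8.1, 8.4), a distance of √(4.8² + 6.1²) ≈ 7.8.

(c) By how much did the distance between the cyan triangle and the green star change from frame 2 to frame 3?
+2.0

Distance in frame 2: 3.6. Distance in frame 3: 5.6.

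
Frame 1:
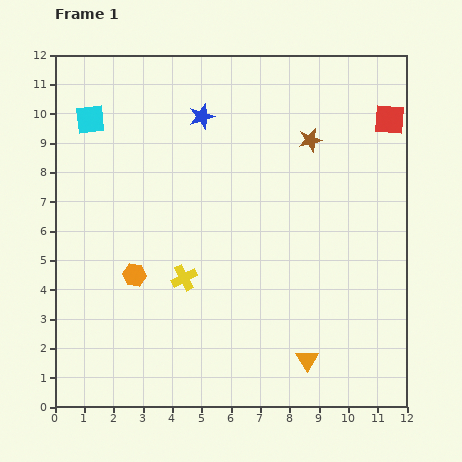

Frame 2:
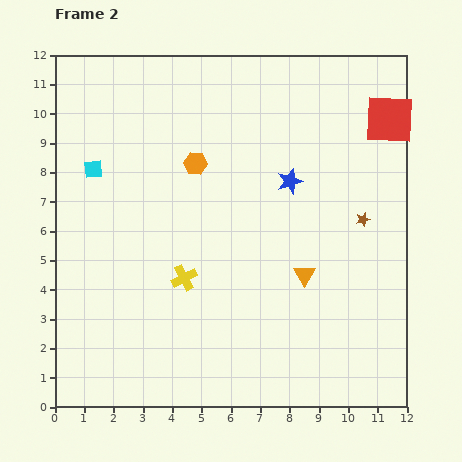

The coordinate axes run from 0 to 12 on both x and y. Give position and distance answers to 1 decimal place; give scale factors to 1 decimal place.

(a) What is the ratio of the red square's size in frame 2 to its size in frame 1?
1.6×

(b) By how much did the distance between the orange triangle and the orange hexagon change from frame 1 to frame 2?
-1.3

Distance in frame 1: 6.6. Distance in frame 2: 5.3.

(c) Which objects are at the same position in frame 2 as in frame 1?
the red square, the yellow cross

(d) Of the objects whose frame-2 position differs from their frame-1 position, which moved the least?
the cyan square

(moved 1.7)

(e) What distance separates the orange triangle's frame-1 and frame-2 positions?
2.9

The orange triangle moved from (8.6, 1.6) to (8.5, 4.5), a distance of √(0.1² + 2.9²) ≈ 2.9.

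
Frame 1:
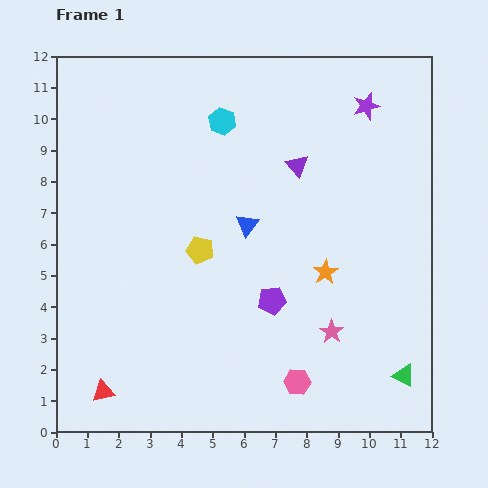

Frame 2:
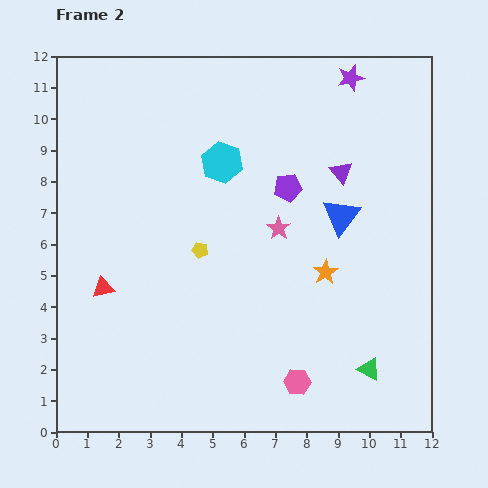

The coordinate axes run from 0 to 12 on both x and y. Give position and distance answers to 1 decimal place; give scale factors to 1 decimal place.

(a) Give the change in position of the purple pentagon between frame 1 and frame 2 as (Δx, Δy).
(0.5, 3.6)

The purple pentagon was at (6.9, 4.2) in frame 1 and (7.4, 7.8) in frame 2.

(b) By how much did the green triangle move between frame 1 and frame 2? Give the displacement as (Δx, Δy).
(-1.1, 0.2)

The green triangle was at (11.1, 1.8) in frame 1 and (10.0, 2.0) in frame 2.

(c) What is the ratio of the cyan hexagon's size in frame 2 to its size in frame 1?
1.5×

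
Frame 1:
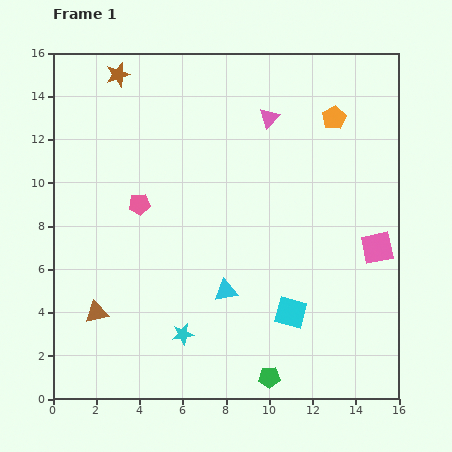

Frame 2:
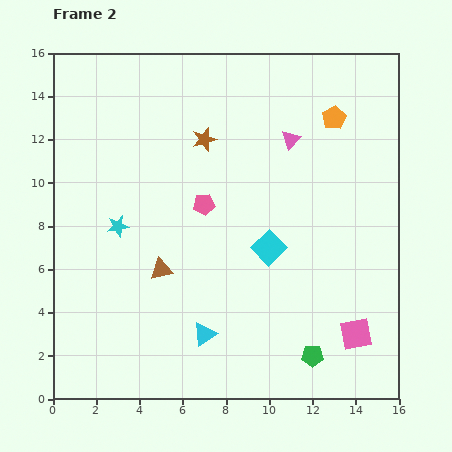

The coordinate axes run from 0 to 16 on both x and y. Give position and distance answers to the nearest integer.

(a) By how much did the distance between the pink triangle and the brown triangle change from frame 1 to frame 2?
-4

Distance in frame 1: 12. Distance in frame 2: 8.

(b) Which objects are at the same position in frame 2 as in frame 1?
the orange pentagon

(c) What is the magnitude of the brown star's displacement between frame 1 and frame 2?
5

The brown star moved from (3, 15) to (7, 12), a distance of √(4² + 3²) ≈ 5.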